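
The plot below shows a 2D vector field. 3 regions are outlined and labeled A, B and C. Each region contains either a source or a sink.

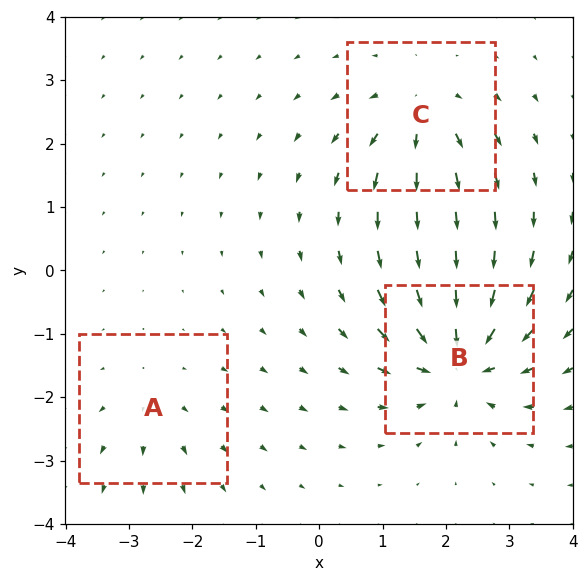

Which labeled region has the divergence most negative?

Divergence at each region's feature centre — A: about +2, B: about -6, C: about +4. Region B is most negative.

B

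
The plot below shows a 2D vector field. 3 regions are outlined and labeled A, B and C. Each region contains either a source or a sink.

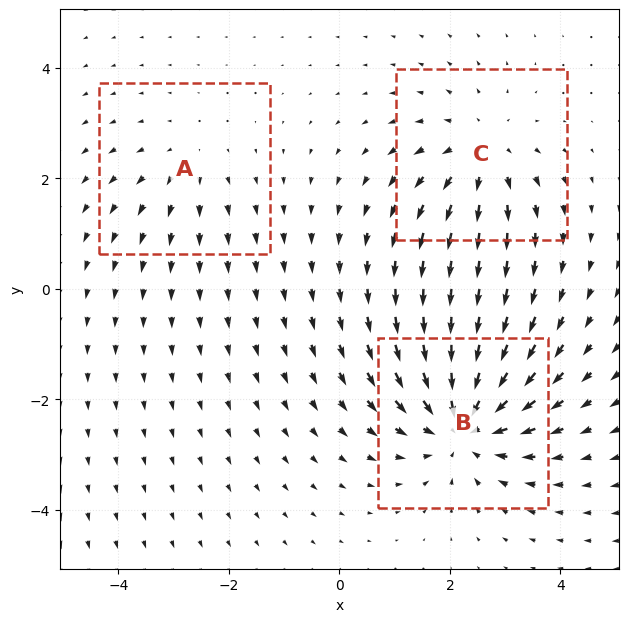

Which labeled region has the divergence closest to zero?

Divergence at each region's feature centre — A: about +2, B: about -5, C: about +3. Region A is closest to zero.

A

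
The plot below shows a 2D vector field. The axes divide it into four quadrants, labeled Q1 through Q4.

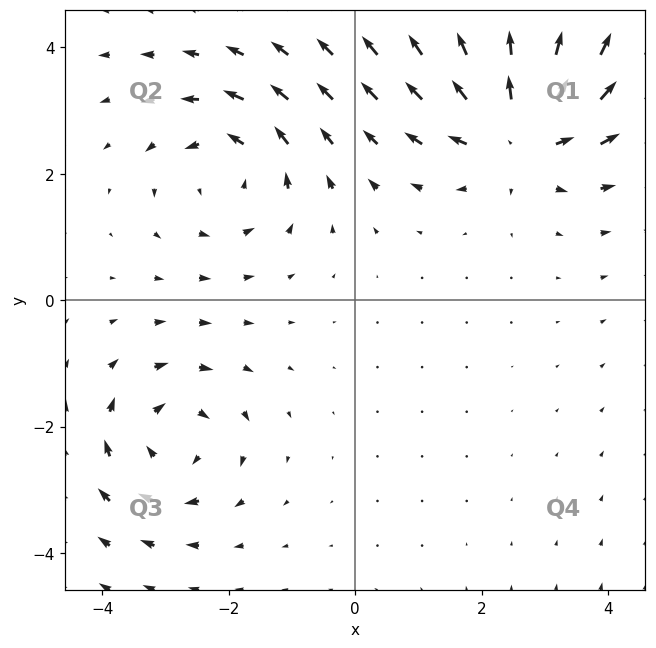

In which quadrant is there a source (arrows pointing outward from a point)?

The source sits at approximately (2.6, 2.7), which lies in quadrant Q1. The divergence there is about +4, positive as expected for a source.

Q1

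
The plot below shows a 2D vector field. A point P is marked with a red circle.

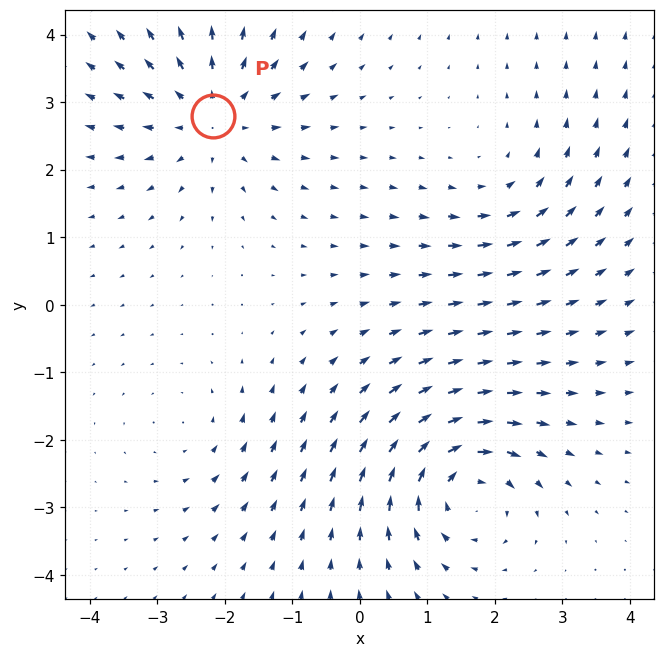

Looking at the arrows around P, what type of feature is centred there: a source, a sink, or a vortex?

At P (-2.2, 2.8) the arrows spread outward. Divergence about +4, curl ≈0 — positive divergence with near-zero curl is a source.

source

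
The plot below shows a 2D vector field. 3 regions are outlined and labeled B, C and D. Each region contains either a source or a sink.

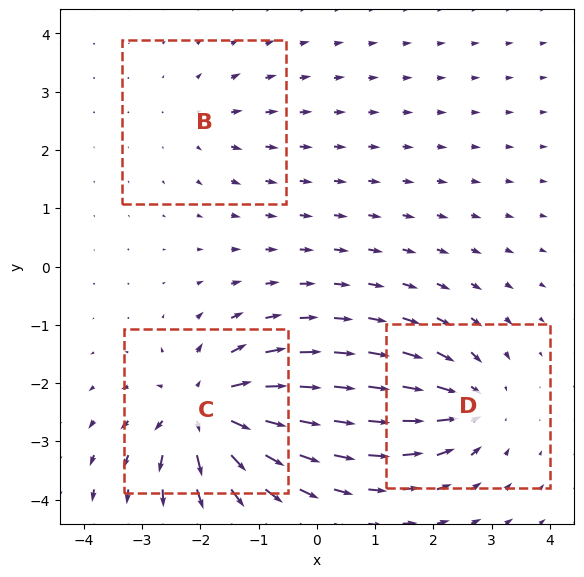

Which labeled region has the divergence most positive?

C

Divergence at each region's feature centre — B: about +2, C: about +6, D: about -4. Region C is most positive.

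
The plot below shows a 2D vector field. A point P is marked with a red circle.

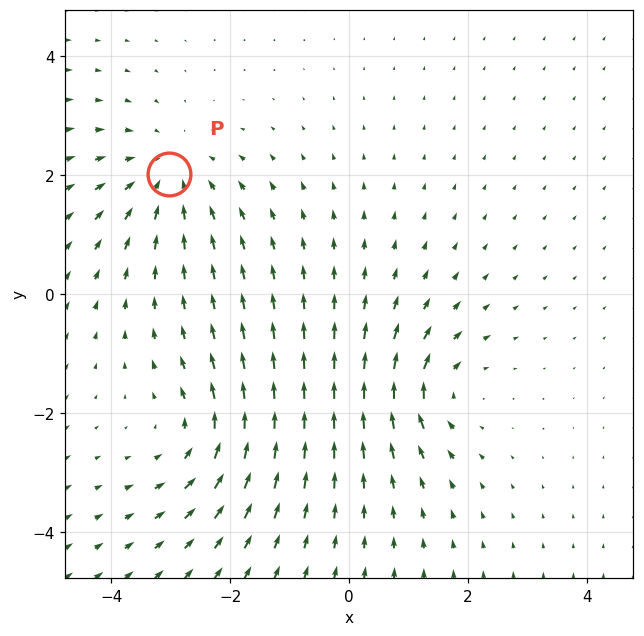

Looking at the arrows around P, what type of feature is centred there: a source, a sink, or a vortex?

sink

At P (-3.0, 2.0) the arrows converge inward. Divergence about -3, curl ≈0 — negative divergence with near-zero curl is a sink.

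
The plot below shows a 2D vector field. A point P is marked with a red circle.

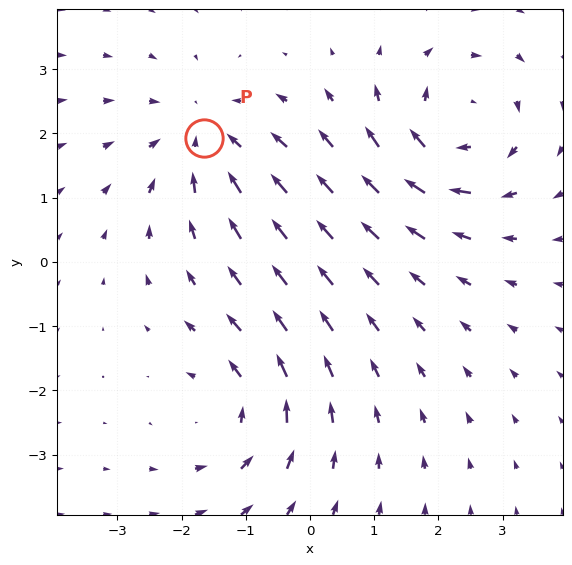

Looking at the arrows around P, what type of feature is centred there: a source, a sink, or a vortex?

sink

At P (-1.6, 1.9) the arrows converge inward. Divergence about -3, curl ≈0 — negative divergence with near-zero curl is a sink.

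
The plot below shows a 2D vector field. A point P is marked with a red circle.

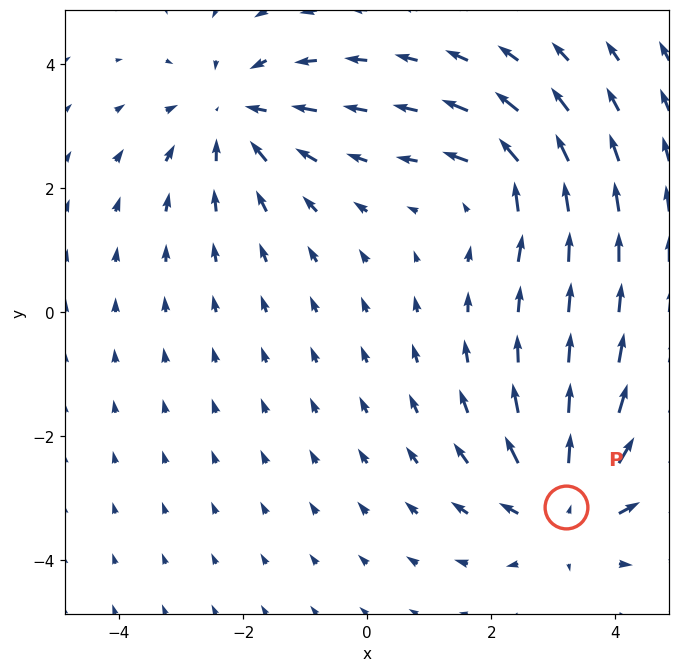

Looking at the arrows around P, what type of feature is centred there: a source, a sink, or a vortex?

At P (3.2, -3.1) the arrows spread outward. Divergence about +5, curl ≈0 — positive divergence with near-zero curl is a source.

source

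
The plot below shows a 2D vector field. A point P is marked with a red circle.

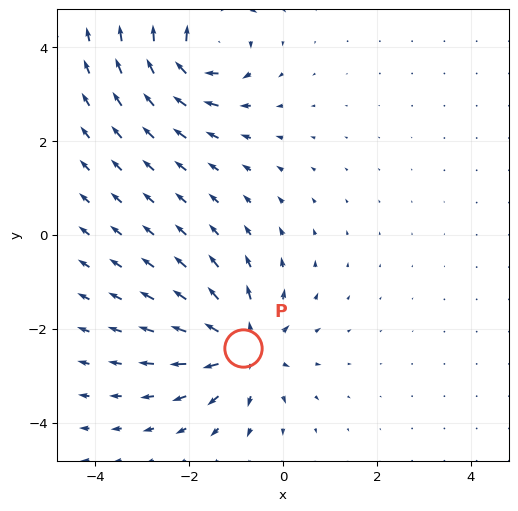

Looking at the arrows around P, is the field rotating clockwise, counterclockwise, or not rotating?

not rotating

Near P at (-0.9, -2.4) the arrows show no circulation. The curl there is ≈0.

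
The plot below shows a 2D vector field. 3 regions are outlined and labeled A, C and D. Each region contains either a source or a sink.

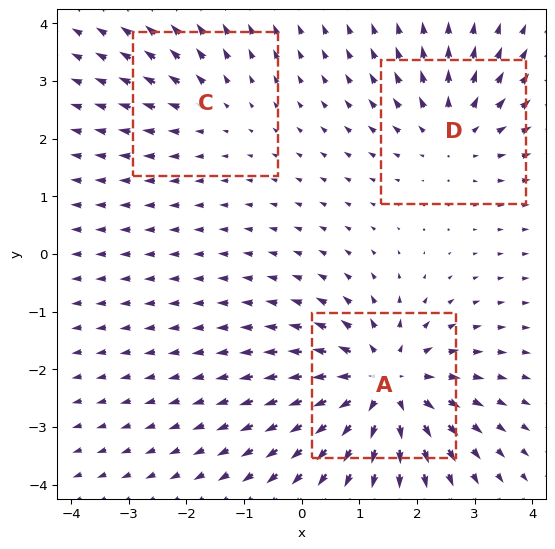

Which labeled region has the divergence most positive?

A

Divergence at each region's feature centre — A: about +5, C: about +2, D: about +3. Region A is most positive.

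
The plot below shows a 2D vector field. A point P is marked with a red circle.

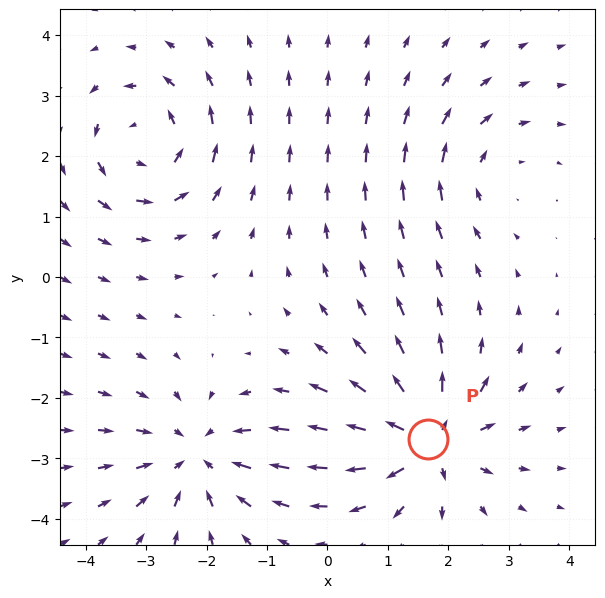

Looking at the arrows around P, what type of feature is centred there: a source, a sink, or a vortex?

source

At P (1.7, -2.7) the arrows spread outward. Divergence about +7, curl ≈0 — positive divergence with near-zero curl is a source.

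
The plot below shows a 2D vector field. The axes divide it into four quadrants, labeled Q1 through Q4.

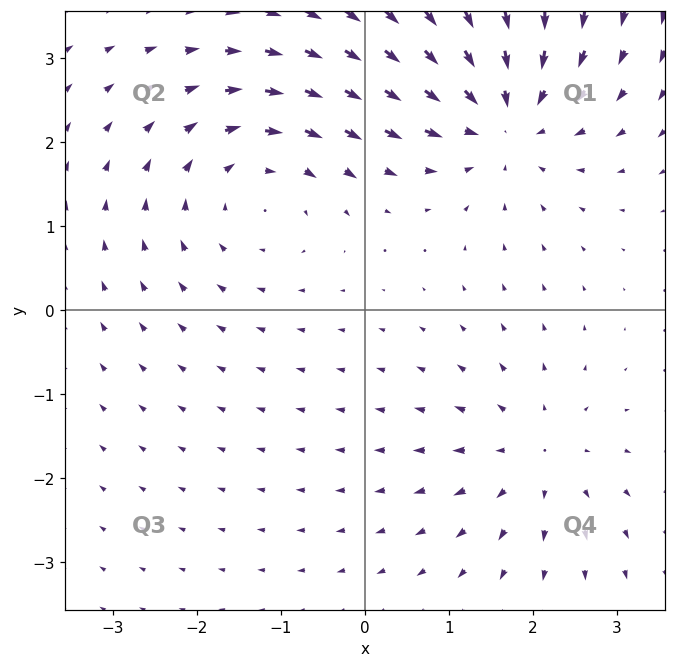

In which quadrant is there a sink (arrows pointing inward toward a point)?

Q1

The sink sits at approximately (1.6, 2.3), which lies in quadrant Q1. The divergence there is about -5, negative as expected for a sink.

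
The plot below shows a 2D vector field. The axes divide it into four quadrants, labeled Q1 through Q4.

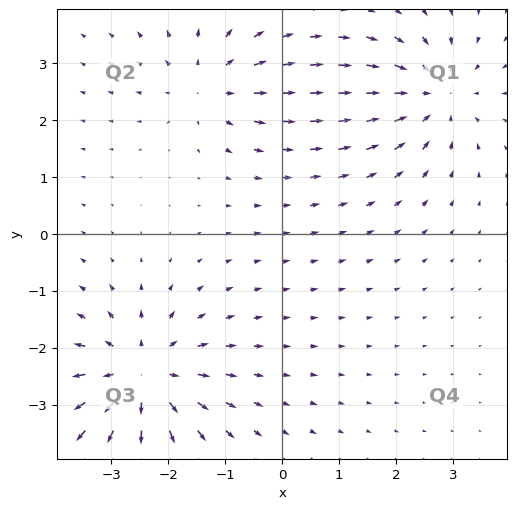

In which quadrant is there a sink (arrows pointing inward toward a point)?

Q1

The sink sits at approximately (2.7, 2.4), which lies in quadrant Q1. The divergence there is about -4, negative as expected for a sink.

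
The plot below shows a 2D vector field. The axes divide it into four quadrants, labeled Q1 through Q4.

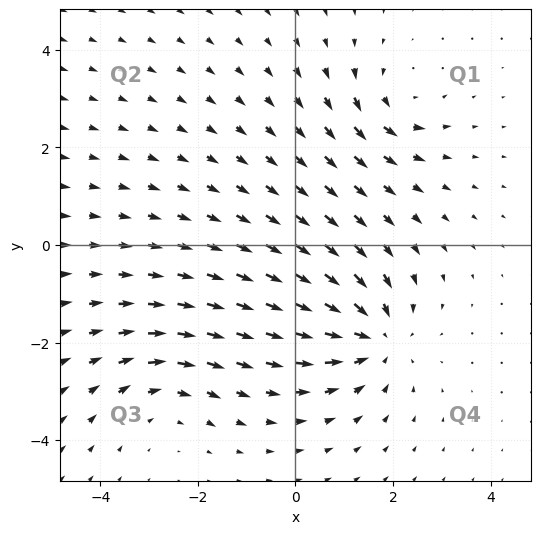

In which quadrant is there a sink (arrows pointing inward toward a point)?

The sink sits at approximately (1.6, -1.9), which lies in quadrant Q4. The divergence there is about -5, negative as expected for a sink.

Q4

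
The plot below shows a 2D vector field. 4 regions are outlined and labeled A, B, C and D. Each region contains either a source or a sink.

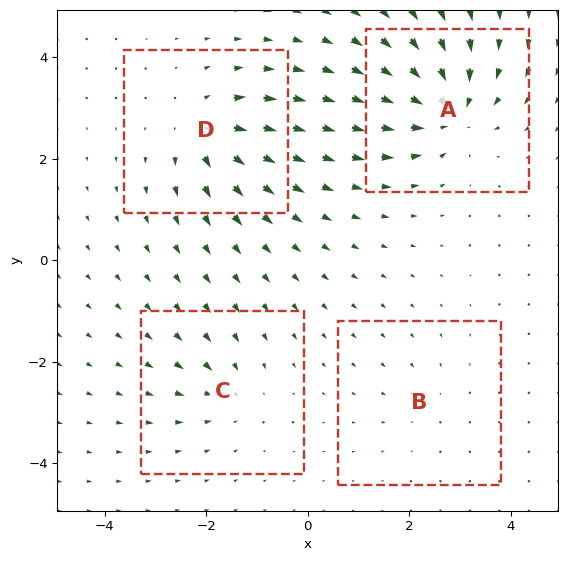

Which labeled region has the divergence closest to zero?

Divergence at each region's feature centre — A: about -8, B: about -2, C: about -4, D: about +6. Region B is closest to zero.

B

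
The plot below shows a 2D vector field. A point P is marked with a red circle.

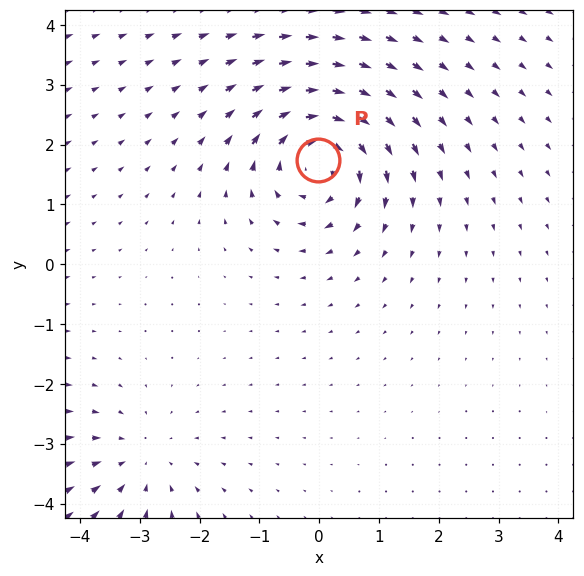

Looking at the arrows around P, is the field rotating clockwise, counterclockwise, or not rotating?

clockwise

Near P at (-0.0, 1.7) the arrows circulate clockwise. The curl (z-component) there is about -5; negative curl means clockwise rotation.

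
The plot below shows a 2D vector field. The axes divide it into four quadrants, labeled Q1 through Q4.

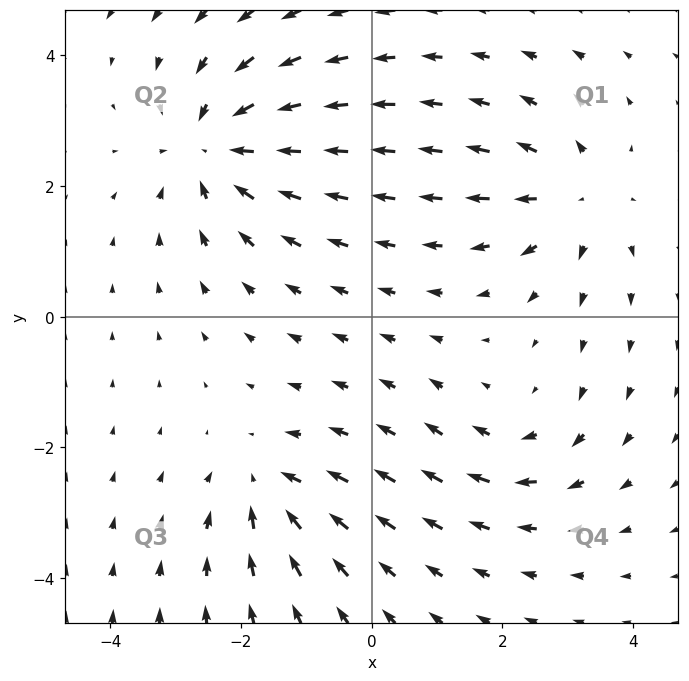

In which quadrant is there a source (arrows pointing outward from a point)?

Q1

The source sits at approximately (3.1, 1.8), which lies in quadrant Q1. The divergence there is about +3, positive as expected for a source.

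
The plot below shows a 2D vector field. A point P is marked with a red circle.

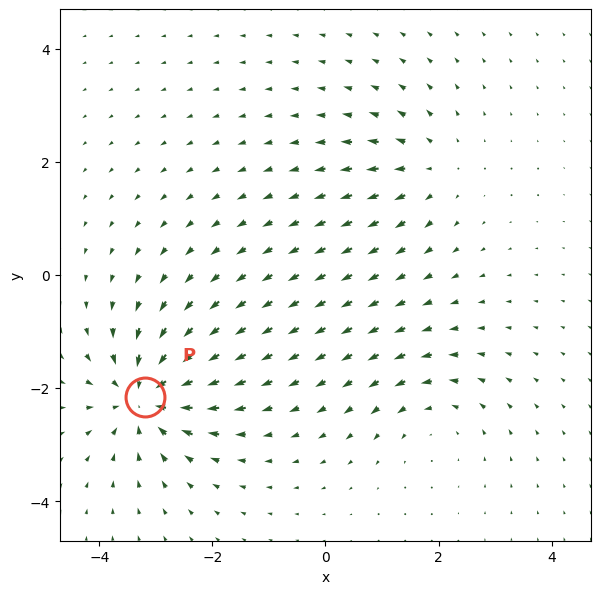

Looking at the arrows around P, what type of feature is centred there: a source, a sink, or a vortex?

sink

At P (-3.2, -2.2) the arrows converge inward. Divergence about -6, curl ≈0 — negative divergence with near-zero curl is a sink.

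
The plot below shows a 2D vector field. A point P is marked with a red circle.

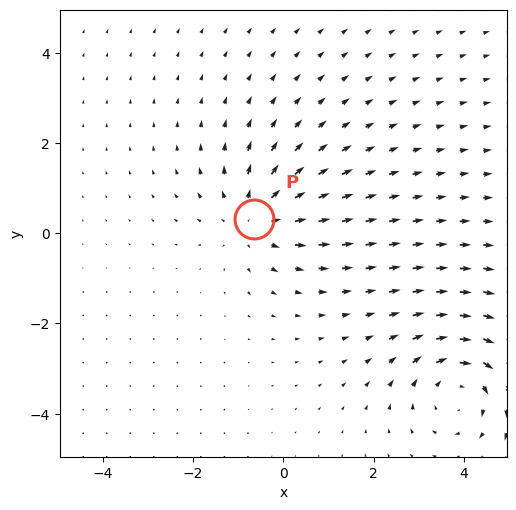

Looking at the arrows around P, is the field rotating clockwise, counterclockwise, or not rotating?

not rotating

Near P at (-0.6, 0.3) the arrows show no circulation. The curl there is ≈0.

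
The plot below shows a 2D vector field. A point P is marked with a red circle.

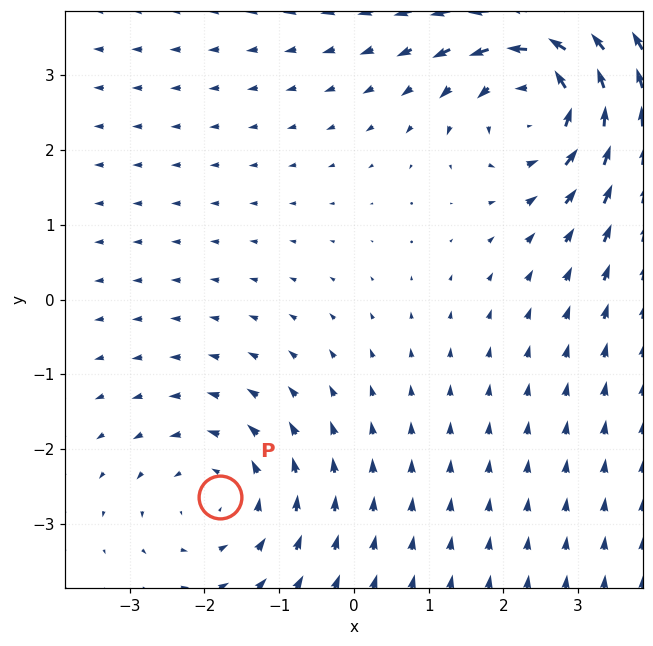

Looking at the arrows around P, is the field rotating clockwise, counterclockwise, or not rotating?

counterclockwise

Near P at (-1.8, -2.6) the arrows circulate counterclockwise. The curl (z-component) there is about +2; positive curl means counterclockwise rotation.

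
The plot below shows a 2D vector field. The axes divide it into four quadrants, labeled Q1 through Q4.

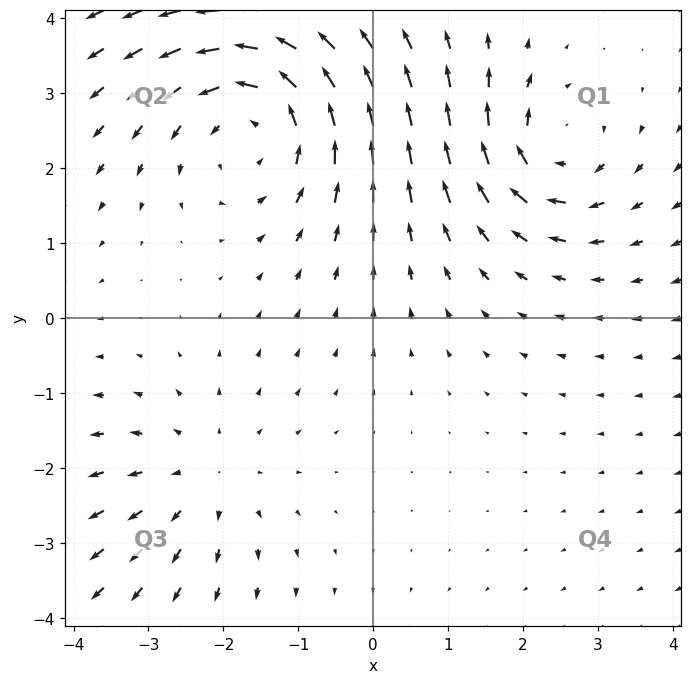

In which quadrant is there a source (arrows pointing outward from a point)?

Q3

The source sits at approximately (-2.3, -2.1), which lies in quadrant Q3. The divergence there is about +2, positive as expected for a source.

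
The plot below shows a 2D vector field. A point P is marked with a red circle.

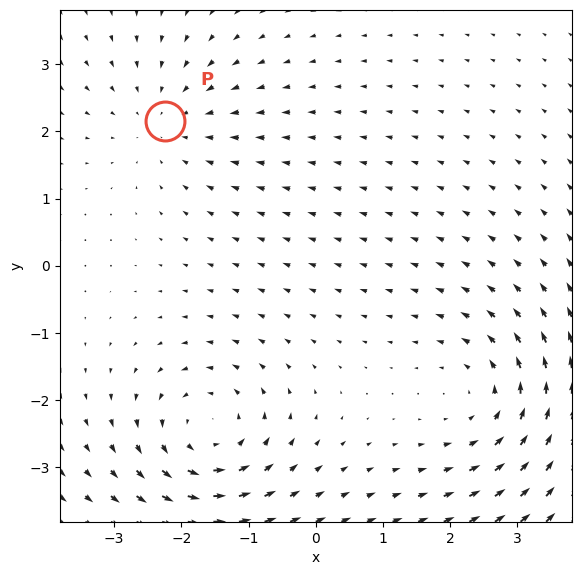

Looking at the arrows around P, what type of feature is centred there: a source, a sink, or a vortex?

At P (-2.2, 2.2) the arrows converge inward. Divergence about -3, curl ≈0 — negative divergence with near-zero curl is a sink.

sink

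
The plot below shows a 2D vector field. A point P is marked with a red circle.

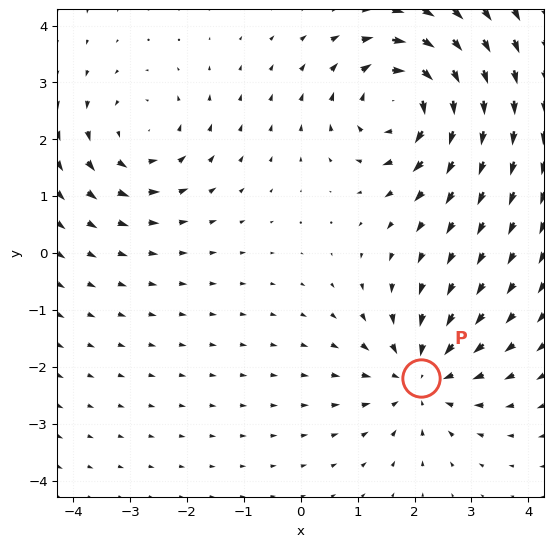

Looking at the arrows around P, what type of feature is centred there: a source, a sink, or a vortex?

sink

At P (2.1, -2.2) the arrows converge inward. Divergence about -4, curl ≈0 — negative divergence with near-zero curl is a sink.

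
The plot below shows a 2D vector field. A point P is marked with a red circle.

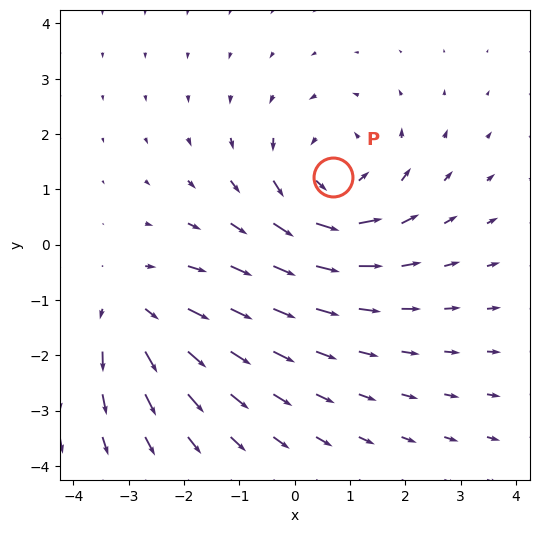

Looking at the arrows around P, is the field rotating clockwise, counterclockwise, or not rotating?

Near P at (0.7, 1.2) the arrows circulate counterclockwise. The curl (z-component) there is about +3; positive curl means counterclockwise rotation.

counterclockwise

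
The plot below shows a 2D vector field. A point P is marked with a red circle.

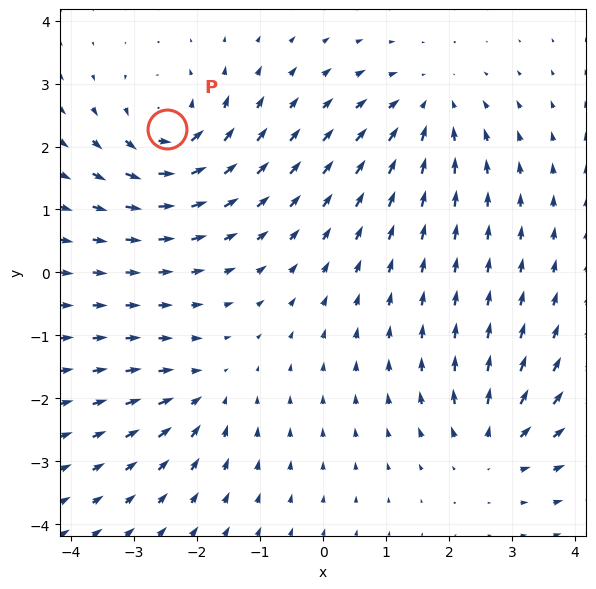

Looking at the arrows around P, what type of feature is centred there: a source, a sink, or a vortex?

vortex

At P (-2.5, 2.3) the arrows circulate counterclockwise. Divergence ≈0, curl about +6 — near-zero divergence with nonzero curl is a vortex.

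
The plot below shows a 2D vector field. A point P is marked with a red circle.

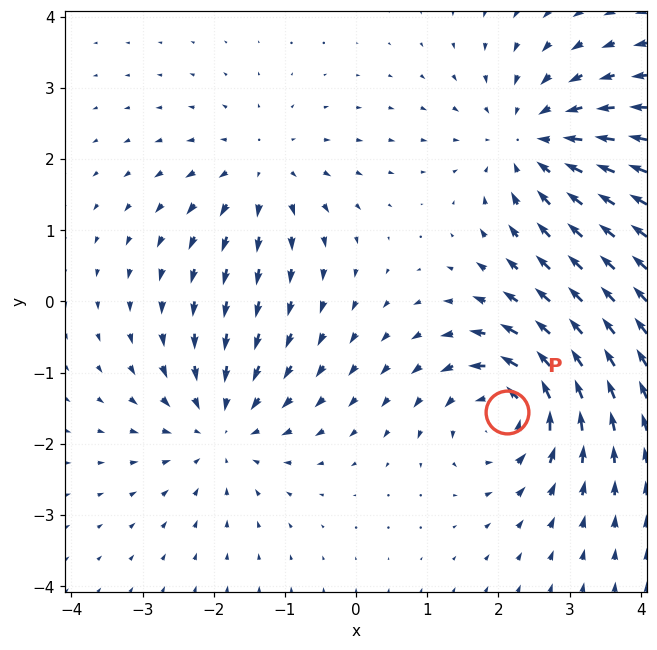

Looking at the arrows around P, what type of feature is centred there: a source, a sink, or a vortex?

At P (2.1, -1.6) the arrows circulate counterclockwise. Divergence ≈0, curl about +6 — near-zero divergence with nonzero curl is a vortex.

vortex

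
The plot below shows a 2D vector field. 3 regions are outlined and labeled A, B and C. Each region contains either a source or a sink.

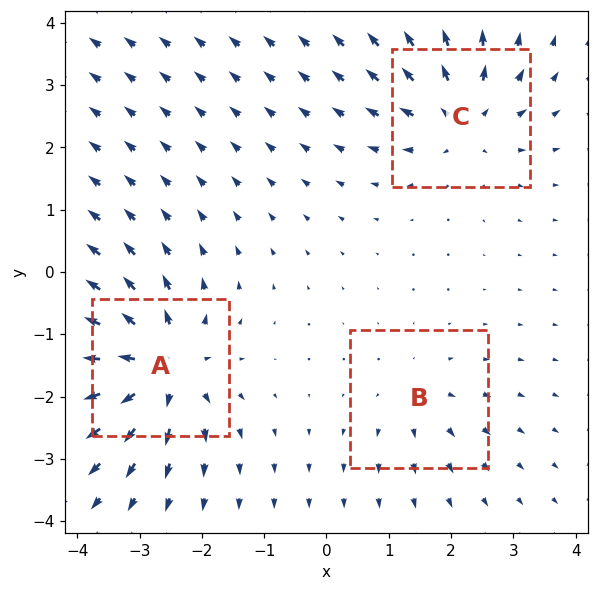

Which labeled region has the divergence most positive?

Divergence at each region's feature centre — A: about +6, B: about +2, C: about +4. Region A is most positive.

A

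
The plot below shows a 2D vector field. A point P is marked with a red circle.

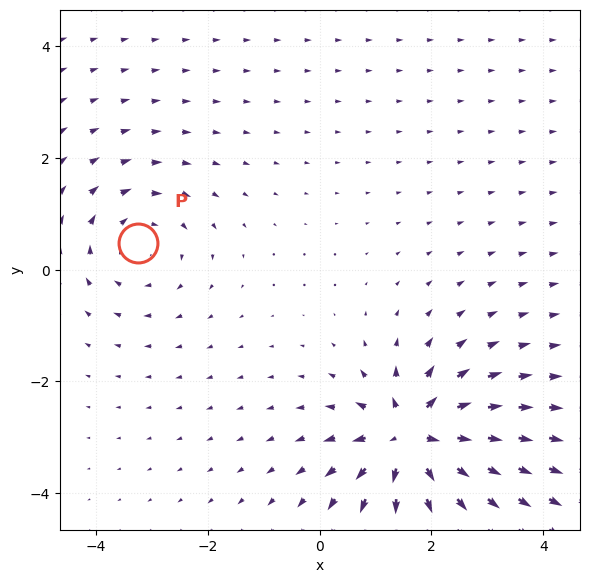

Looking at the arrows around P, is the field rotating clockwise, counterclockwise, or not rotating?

Near P at (-3.2, 0.5) the arrows circulate clockwise. The curl (z-component) there is about -3; negative curl means clockwise rotation.

clockwise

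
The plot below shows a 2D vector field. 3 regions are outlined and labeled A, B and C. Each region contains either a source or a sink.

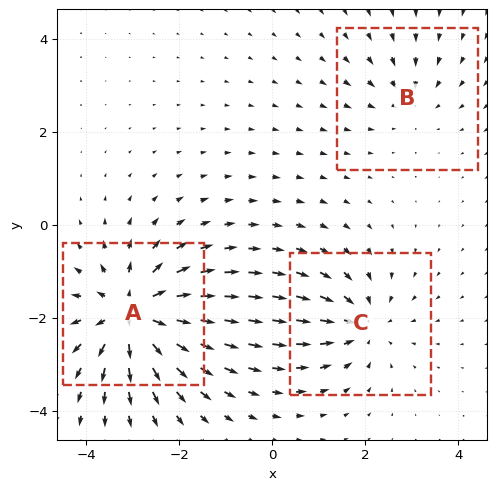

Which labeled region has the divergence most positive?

Divergence at each region's feature centre — A: about +5, B: about -2, C: about -3. Region A is most positive.

A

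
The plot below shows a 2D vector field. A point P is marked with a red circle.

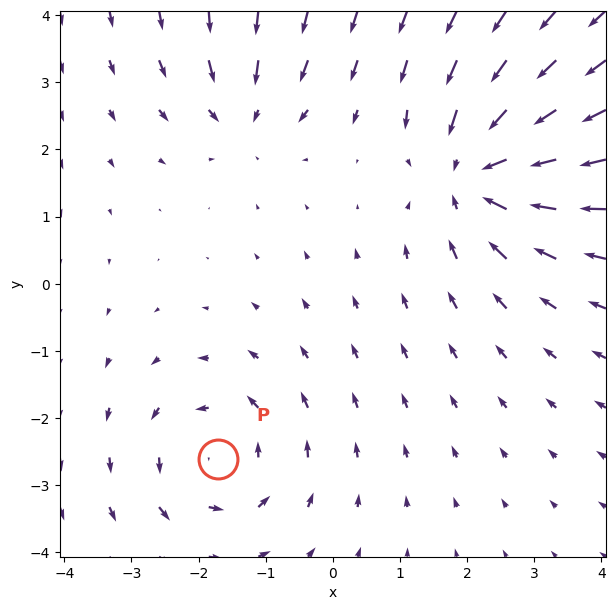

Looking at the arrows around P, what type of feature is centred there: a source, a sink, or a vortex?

At P (-1.7, -2.6) the arrows circulate counterclockwise. Divergence ≈0, curl about +4 — near-zero divergence with nonzero curl is a vortex.

vortex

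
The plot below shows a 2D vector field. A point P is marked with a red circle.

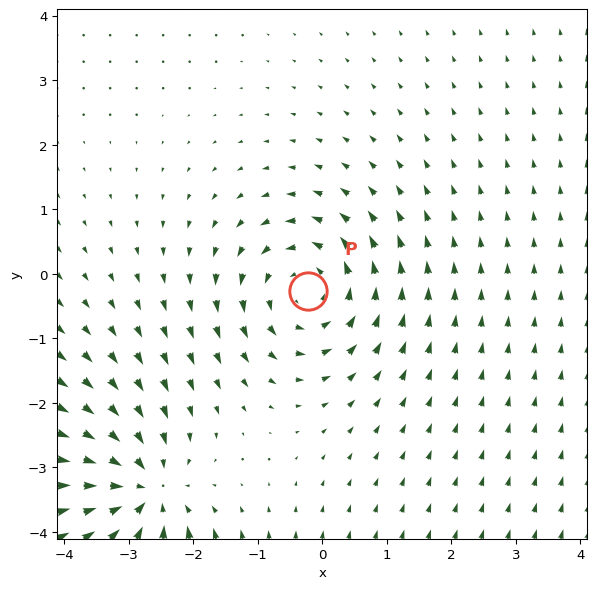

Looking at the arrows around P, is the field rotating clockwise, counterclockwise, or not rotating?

Near P at (-0.2, -0.3) the arrows circulate counterclockwise. The curl (z-component) there is about +3; positive curl means counterclockwise rotation.

counterclockwise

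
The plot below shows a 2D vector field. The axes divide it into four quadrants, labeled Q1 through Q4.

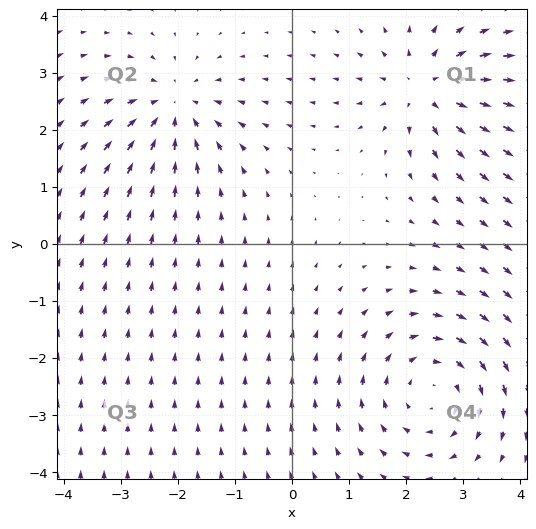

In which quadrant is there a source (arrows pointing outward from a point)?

The source sits at approximately (2.4, 2.7), which lies in quadrant Q1. The divergence there is about +5, positive as expected for a source.

Q1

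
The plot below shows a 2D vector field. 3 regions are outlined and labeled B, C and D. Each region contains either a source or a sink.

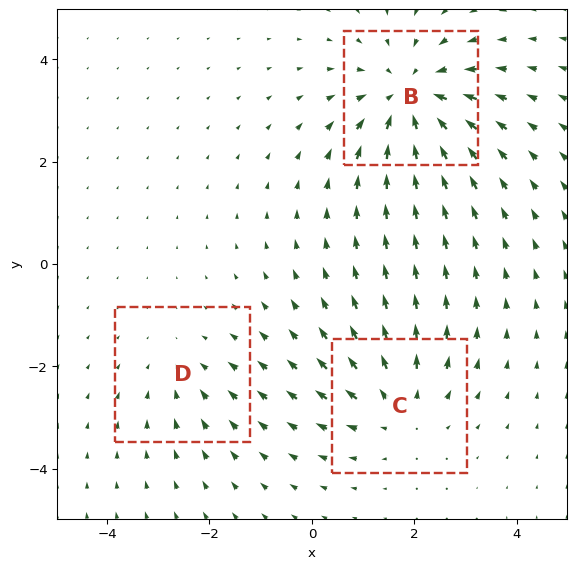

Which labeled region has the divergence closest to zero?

Divergence at each region's feature centre — B: about -4, C: about +3, D: about -2. Region D is closest to zero.

D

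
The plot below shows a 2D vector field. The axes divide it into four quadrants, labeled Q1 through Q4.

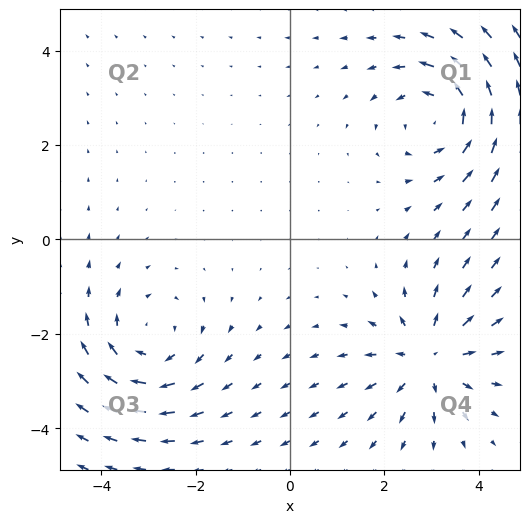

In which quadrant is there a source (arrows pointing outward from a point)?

Q4

The source sits at approximately (2.9, -2.5), which lies in quadrant Q4. The divergence there is about +4, positive as expected for a source.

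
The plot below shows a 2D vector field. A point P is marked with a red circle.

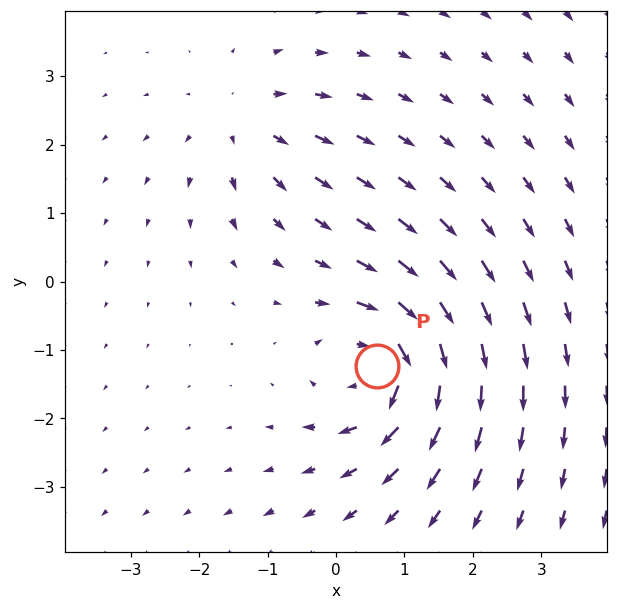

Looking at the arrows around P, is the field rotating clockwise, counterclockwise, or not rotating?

Near P at (0.6, -1.2) the arrows circulate clockwise. The curl (z-component) there is about -6; negative curl means clockwise rotation.

clockwise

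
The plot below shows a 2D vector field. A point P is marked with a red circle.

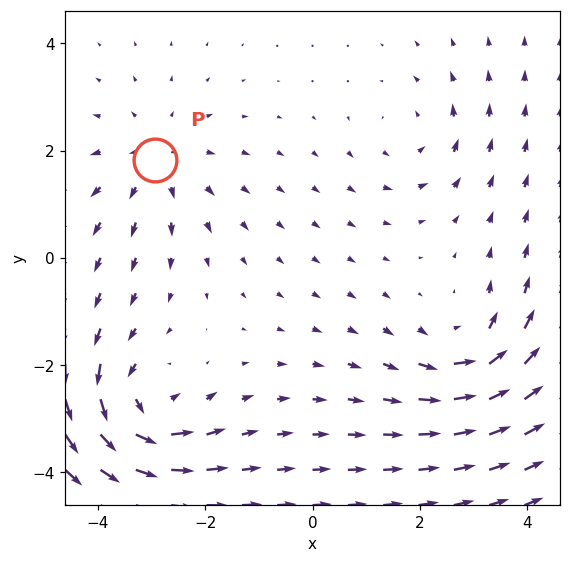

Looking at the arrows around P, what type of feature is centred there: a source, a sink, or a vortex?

source

At P (-2.9, 1.8) the arrows spread outward. Divergence about +3, curl ≈0 — positive divergence with near-zero curl is a source.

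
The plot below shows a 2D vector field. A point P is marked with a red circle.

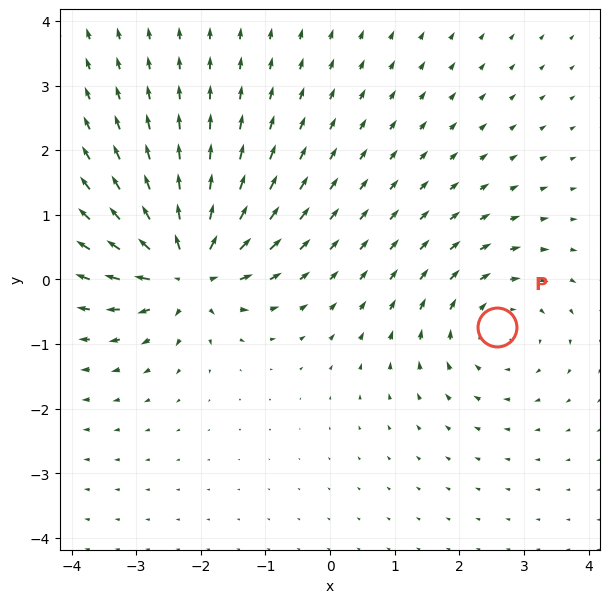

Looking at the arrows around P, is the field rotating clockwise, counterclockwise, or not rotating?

Near P at (2.6, -0.7) the arrows circulate clockwise. The curl (z-component) there is about -3; negative curl means clockwise rotation.

clockwise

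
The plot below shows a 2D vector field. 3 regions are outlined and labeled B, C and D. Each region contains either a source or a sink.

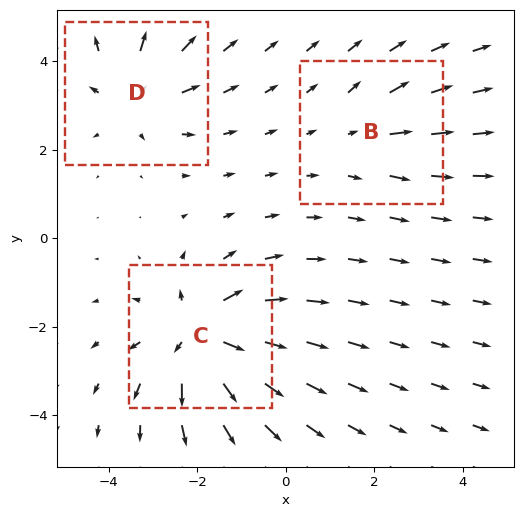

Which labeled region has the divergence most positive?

Divergence at each region's feature centre — B: about +2, C: about +5, D: about +3. Region C is most positive.

C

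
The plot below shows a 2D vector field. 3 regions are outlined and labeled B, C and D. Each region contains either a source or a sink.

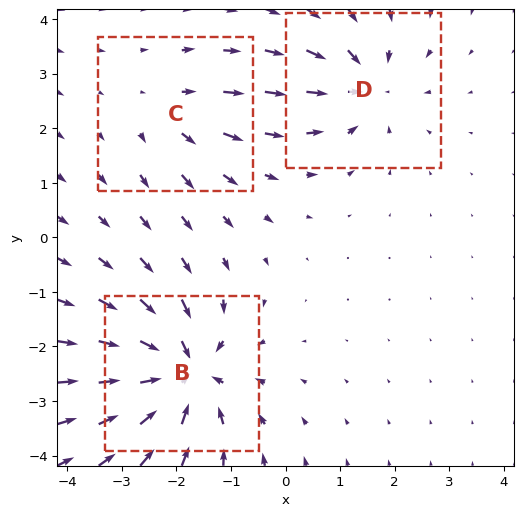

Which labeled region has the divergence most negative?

Divergence at each region's feature centre — B: about -6, C: about +2, D: about -4. Region B is most negative.

B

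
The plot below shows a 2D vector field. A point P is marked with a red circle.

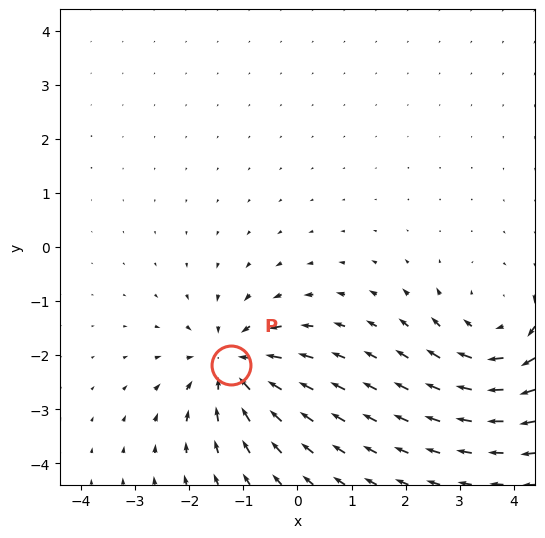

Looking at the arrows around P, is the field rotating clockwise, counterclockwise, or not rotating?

Near P at (-1.2, -2.2) the arrows show no circulation. The curl there is ≈0.

not rotating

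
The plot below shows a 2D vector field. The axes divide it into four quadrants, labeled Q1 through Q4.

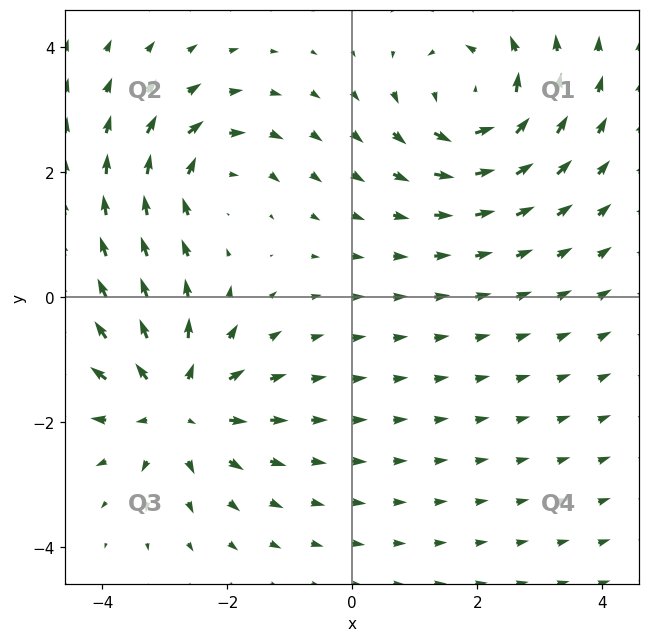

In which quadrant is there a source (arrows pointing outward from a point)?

The source sits at approximately (-2.8, -1.7), which lies in quadrant Q3. The divergence there is about +4, positive as expected for a source.

Q3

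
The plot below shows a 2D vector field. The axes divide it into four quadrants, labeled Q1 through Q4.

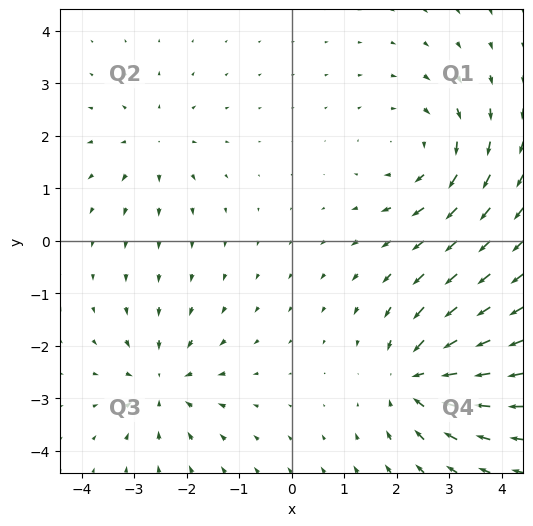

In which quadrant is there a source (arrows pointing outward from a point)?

The source sits at approximately (-2.6, 1.9), which lies in quadrant Q2. The divergence there is about +3, positive as expected for a source.

Q2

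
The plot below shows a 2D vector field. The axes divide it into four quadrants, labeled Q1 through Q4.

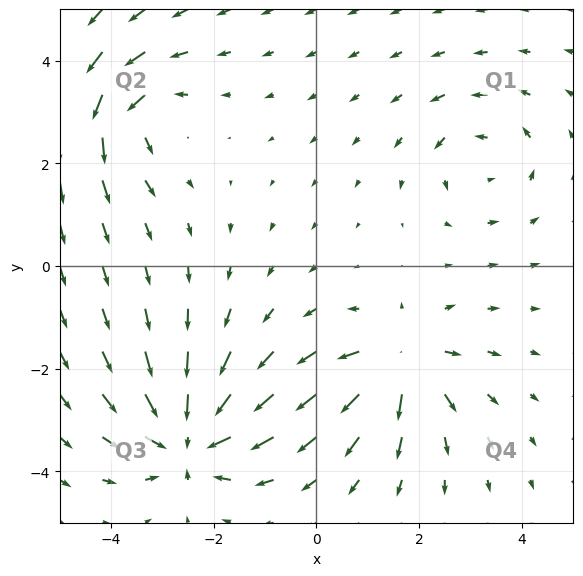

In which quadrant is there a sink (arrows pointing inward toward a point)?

Q3

The sink sits at approximately (-2.5, -3.3), which lies in quadrant Q3. The divergence there is about -5, negative as expected for a sink.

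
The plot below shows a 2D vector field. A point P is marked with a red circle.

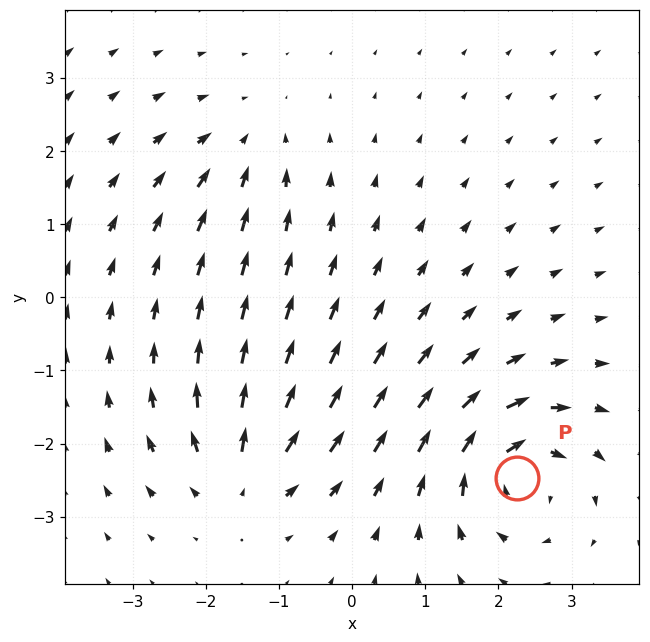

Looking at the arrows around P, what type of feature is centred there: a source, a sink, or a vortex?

At P (2.3, -2.5) the arrows circulate clockwise. Divergence ≈0, curl about -7 — near-zero divergence with nonzero curl is a vortex.

vortex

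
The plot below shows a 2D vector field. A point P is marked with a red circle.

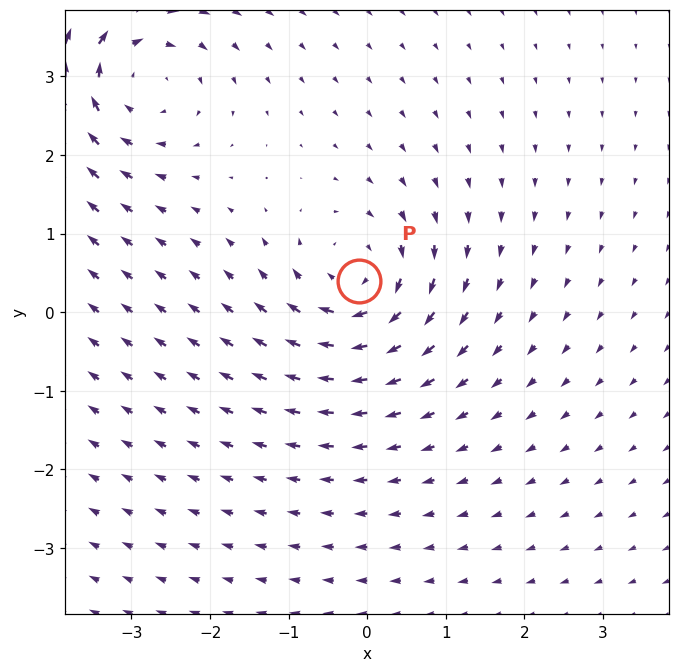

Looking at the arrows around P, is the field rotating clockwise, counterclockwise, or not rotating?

Near P at (-0.1, 0.4) the arrows circulate clockwise. The curl (z-component) there is about -5; negative curl means clockwise rotation.

clockwise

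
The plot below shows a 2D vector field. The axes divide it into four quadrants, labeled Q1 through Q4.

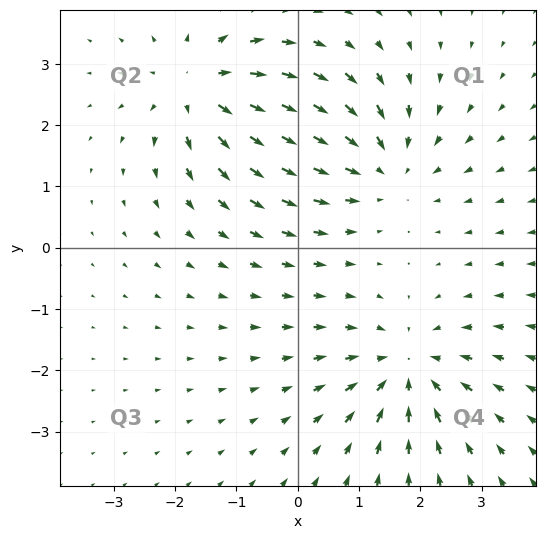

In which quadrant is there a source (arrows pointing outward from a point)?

Q2

The source sits at approximately (-1.6, 2.6), which lies in quadrant Q2. The divergence there is about +5, positive as expected for a source.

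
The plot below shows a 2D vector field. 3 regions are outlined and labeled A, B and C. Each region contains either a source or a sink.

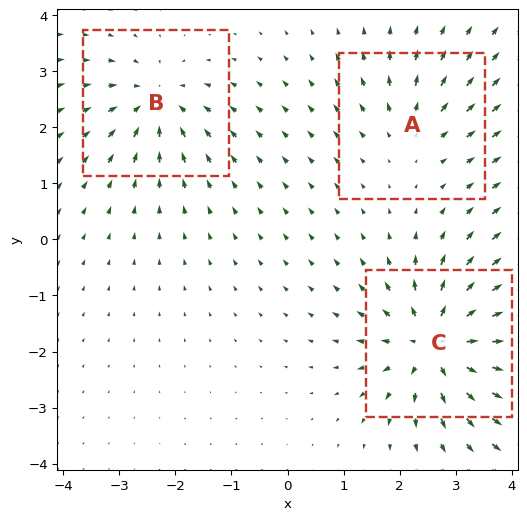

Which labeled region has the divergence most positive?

C

Divergence at each region's feature centre — A: about +3, B: about -4, C: about +6. Region C is most positive.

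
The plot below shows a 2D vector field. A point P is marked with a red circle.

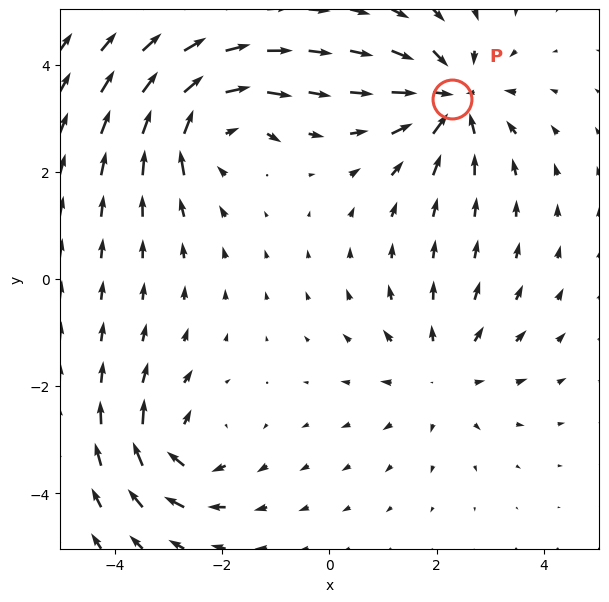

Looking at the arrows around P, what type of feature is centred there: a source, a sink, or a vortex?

At P (2.3, 3.4) the arrows converge inward. Divergence about -5, curl ≈0 — negative divergence with near-zero curl is a sink.

sink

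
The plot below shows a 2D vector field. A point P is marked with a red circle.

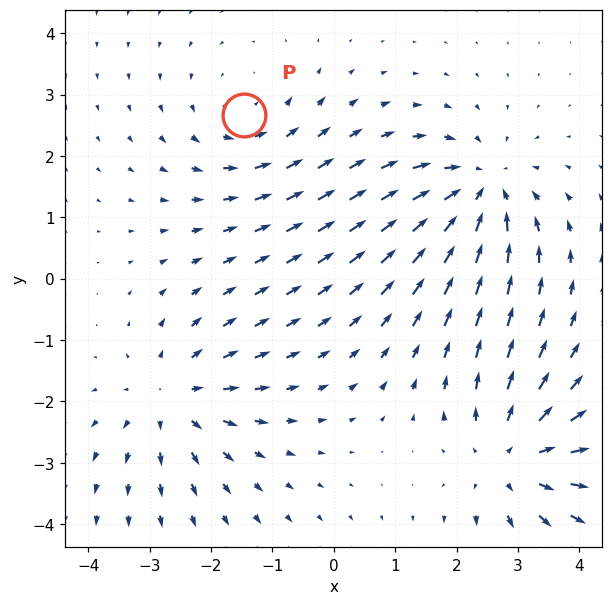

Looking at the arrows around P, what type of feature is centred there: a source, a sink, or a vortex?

vortex

At P (-1.5, 2.7) the arrows circulate counterclockwise. Divergence ≈0, curl about +3 — near-zero divergence with nonzero curl is a vortex.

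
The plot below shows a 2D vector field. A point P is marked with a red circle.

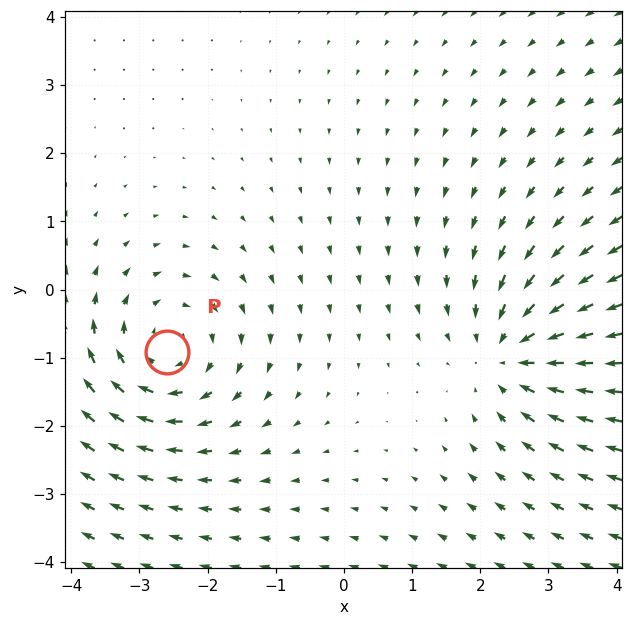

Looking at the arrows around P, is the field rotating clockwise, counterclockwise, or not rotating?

clockwise

Near P at (-2.6, -0.9) the arrows circulate clockwise. The curl (z-component) there is about -4; negative curl means clockwise rotation.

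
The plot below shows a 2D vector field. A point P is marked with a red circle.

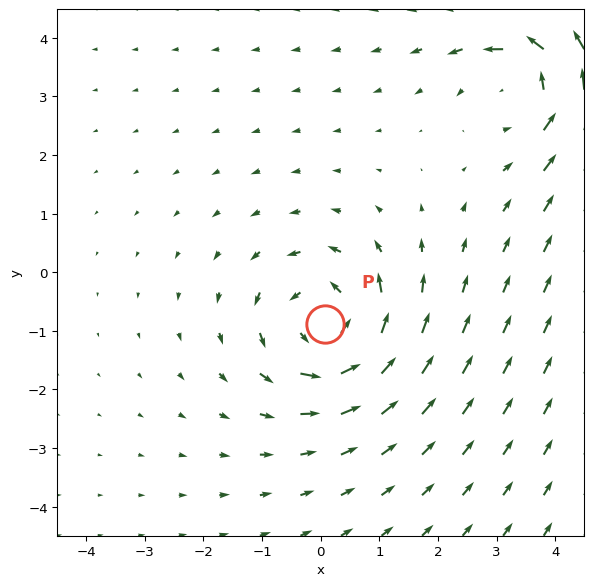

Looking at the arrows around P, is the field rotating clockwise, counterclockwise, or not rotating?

Near P at (0.1, -0.9) the arrows circulate counterclockwise. The curl (z-component) there is about +4; positive curl means counterclockwise rotation.

counterclockwise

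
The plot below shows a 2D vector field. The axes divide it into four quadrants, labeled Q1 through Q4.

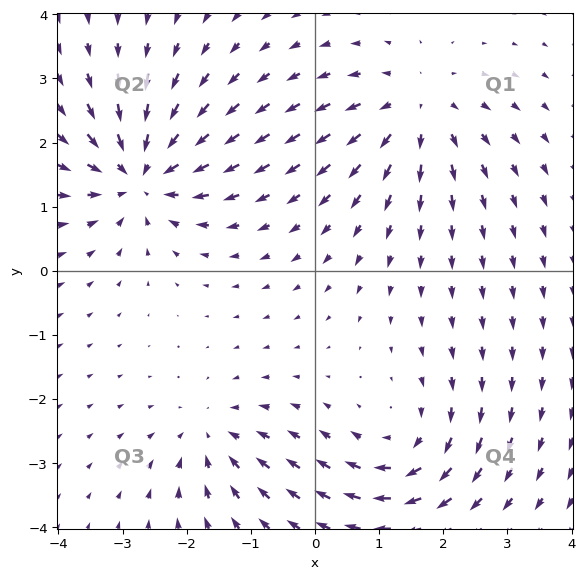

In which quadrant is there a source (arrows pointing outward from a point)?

Q1

The source sits at approximately (1.6, 2.5), which lies in quadrant Q1. The divergence there is about +4, positive as expected for a source.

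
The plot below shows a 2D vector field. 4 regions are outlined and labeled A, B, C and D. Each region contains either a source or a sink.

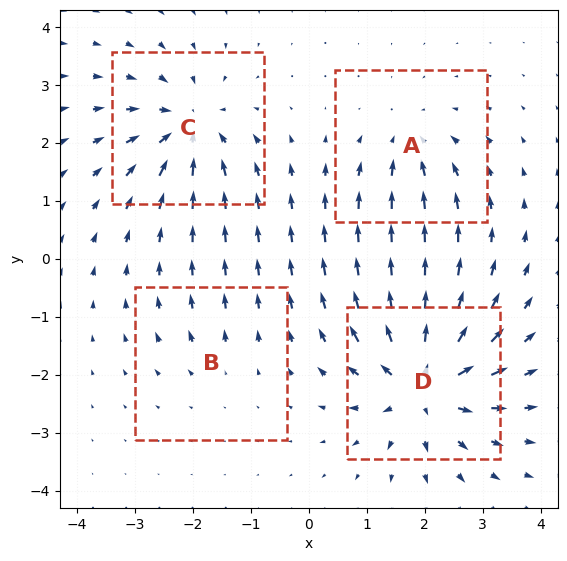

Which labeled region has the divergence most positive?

D

Divergence at each region's feature centre — A: about -4, B: about +2, C: about -6, D: about +8. Region D is most positive.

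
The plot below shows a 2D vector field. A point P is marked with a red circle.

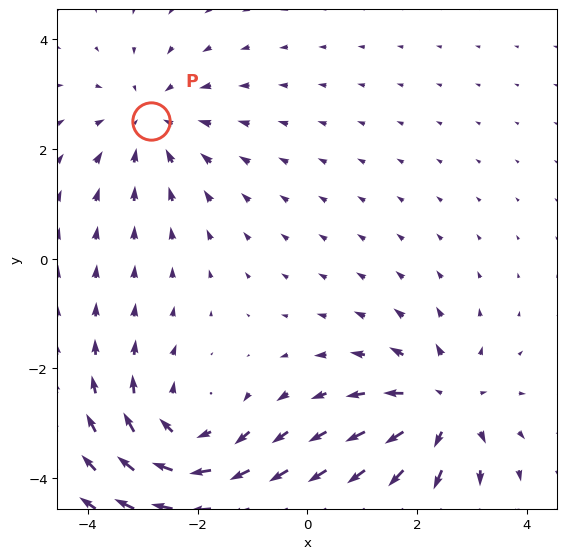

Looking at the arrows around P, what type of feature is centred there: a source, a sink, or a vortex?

sink

At P (-2.9, 2.5) the arrows converge inward. Divergence about -3, curl ≈0 — negative divergence with near-zero curl is a sink.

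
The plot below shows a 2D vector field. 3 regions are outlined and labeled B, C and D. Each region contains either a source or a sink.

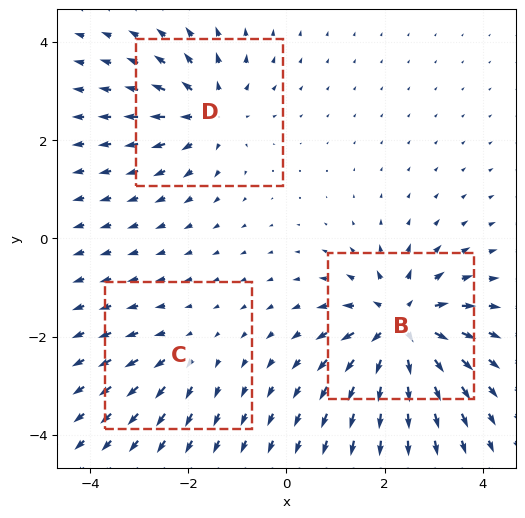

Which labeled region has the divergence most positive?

Divergence at each region's feature centre — B: about +6, C: about +2, D: about +4. Region B is most positive.

B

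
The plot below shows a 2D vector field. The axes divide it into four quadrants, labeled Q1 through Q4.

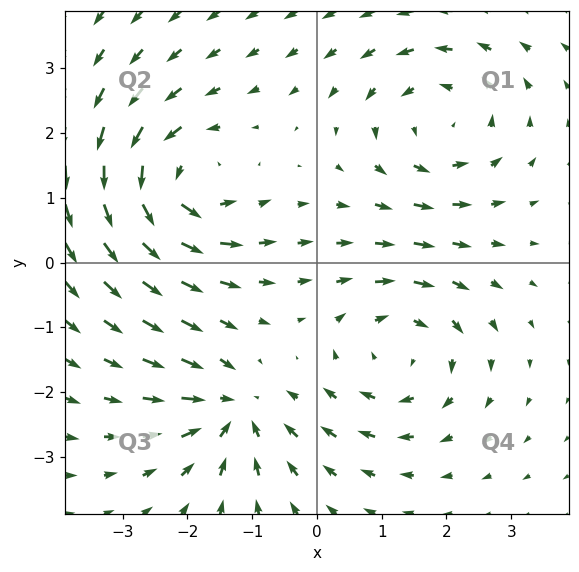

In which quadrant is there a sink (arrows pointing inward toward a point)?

The sink sits at approximately (-1.3, -2.3), which lies in quadrant Q3. The divergence there is about -4, negative as expected for a sink.

Q3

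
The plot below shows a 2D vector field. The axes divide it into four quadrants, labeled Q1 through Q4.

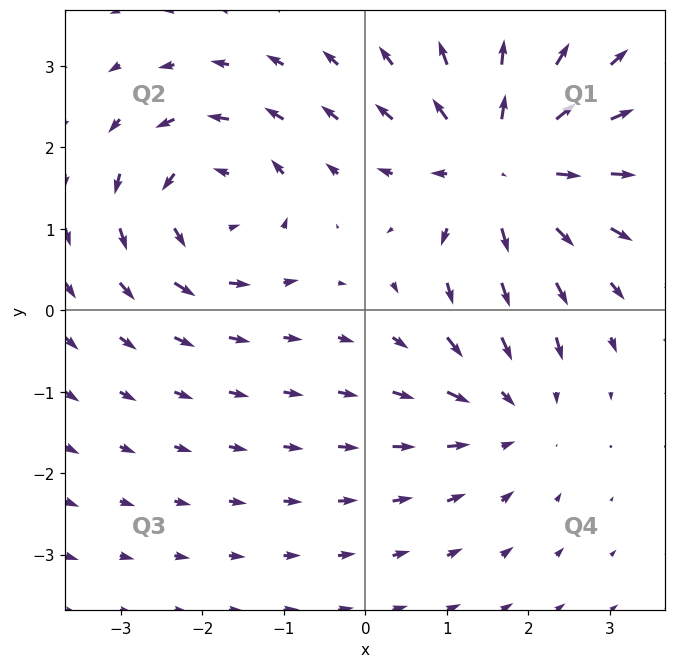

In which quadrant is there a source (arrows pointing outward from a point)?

The source sits at approximately (1.7, 1.7), which lies in quadrant Q1. The divergence there is about +4, positive as expected for a source.

Q1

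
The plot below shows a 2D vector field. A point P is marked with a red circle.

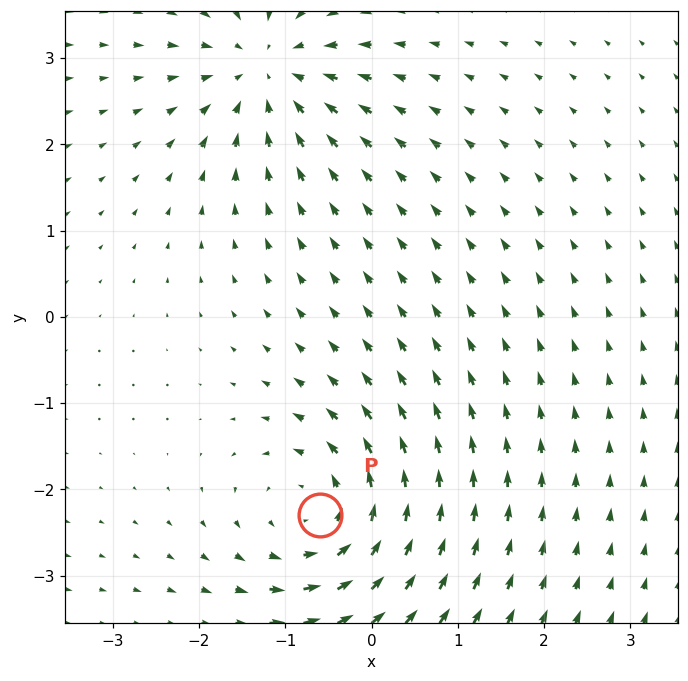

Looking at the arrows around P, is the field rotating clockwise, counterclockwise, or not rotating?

Near P at (-0.6, -2.3) the arrows circulate counterclockwise. The curl (z-component) there is about +3; positive curl means counterclockwise rotation.

counterclockwise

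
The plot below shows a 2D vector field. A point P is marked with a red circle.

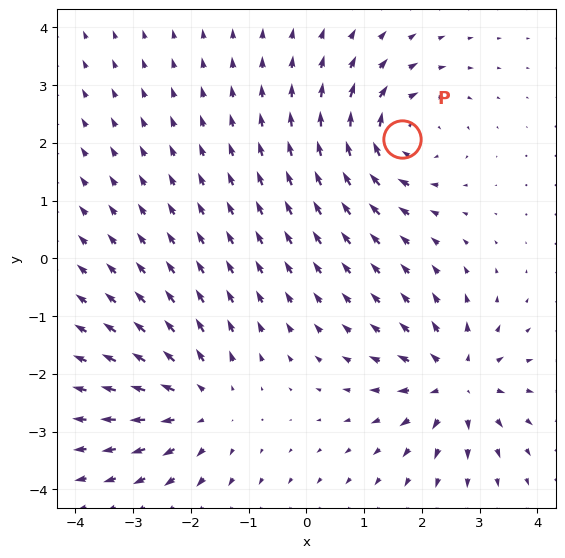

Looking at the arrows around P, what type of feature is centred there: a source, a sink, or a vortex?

vortex

At P (1.7, 2.1) the arrows circulate clockwise. Divergence ≈0, curl about -5 — near-zero divergence with nonzero curl is a vortex.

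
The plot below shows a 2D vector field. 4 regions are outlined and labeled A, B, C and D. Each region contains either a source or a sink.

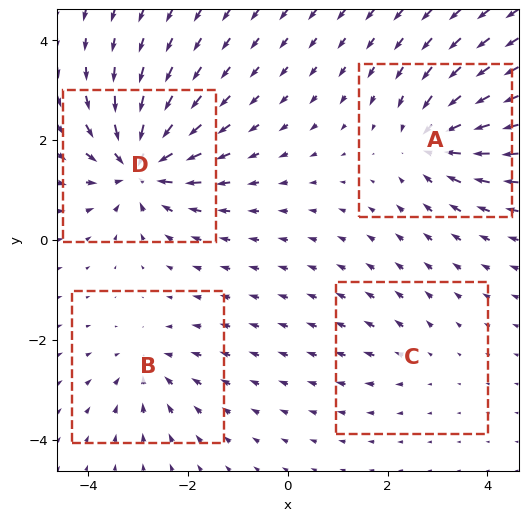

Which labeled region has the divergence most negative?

D

Divergence at each region's feature centre — A: about -6, B: about -4, C: about +2, D: about -9. Region D is most negative.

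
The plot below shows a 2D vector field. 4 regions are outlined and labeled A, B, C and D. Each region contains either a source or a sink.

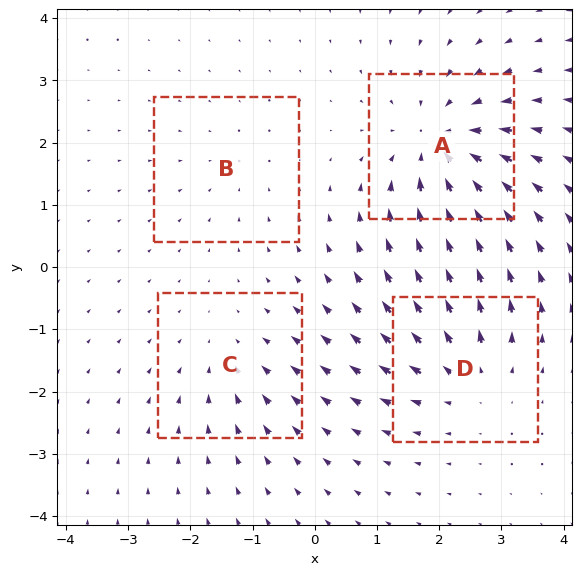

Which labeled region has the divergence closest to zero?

B

Divergence at each region's feature centre — A: about -7, B: about -2, C: about -3, D: about +5. Region B is closest to zero.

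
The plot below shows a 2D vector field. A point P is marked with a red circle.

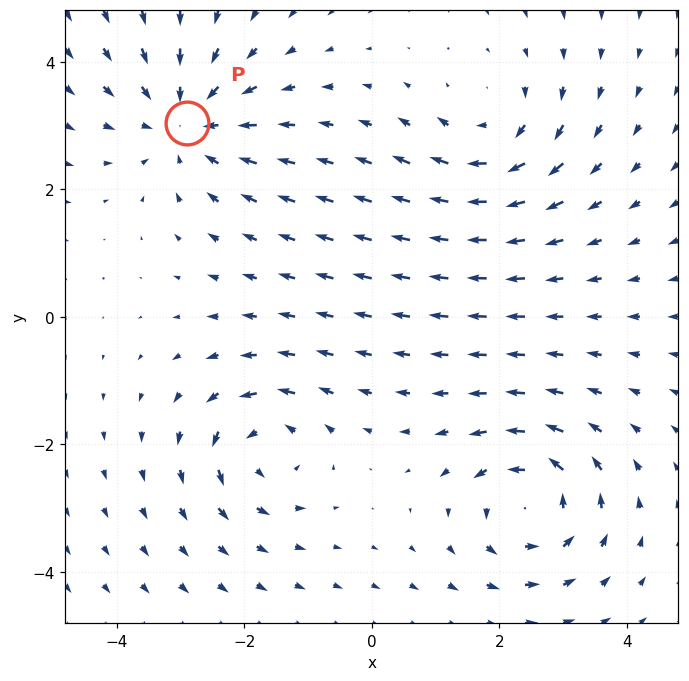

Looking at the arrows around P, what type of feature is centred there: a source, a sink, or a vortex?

At P (-2.9, 3.0) the arrows converge inward. Divergence about -4, curl ≈0 — negative divergence with near-zero curl is a sink.

sink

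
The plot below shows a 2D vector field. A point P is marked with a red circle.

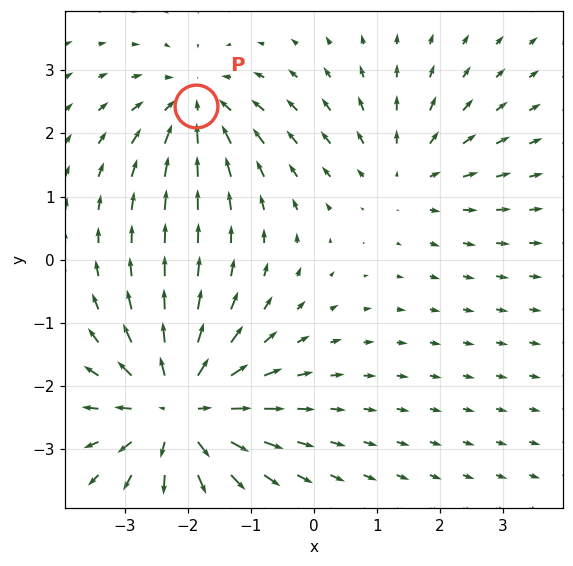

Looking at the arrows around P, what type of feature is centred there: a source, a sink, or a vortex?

sink

At P (-1.9, 2.4) the arrows converge inward. Divergence about -4, curl ≈0 — negative divergence with near-zero curl is a sink.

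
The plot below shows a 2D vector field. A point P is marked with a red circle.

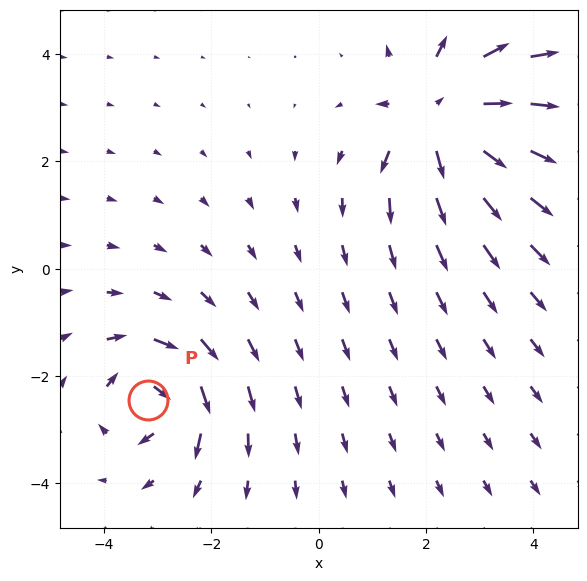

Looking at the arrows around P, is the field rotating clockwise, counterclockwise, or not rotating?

clockwise

Near P at (-3.2, -2.4) the arrows circulate clockwise. The curl (z-component) there is about -6; negative curl means clockwise rotation.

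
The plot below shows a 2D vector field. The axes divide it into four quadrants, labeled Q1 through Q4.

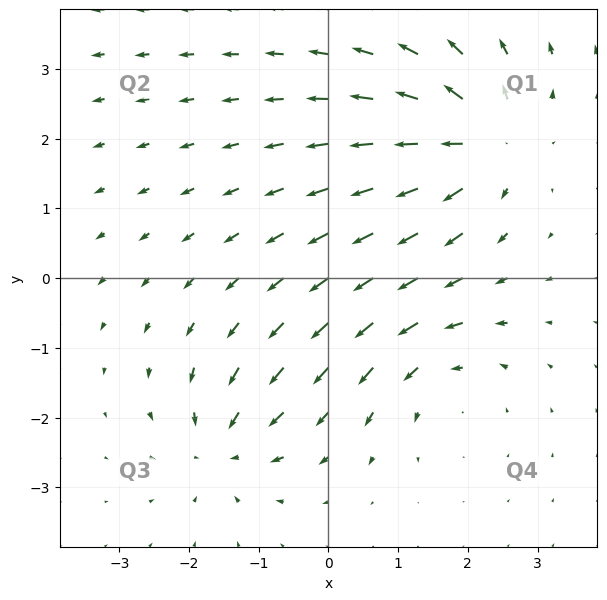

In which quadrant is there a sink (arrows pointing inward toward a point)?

The sink sits at approximately (-1.5, -2.4), which lies in quadrant Q3. The divergence there is about -5, negative as expected for a sink.

Q3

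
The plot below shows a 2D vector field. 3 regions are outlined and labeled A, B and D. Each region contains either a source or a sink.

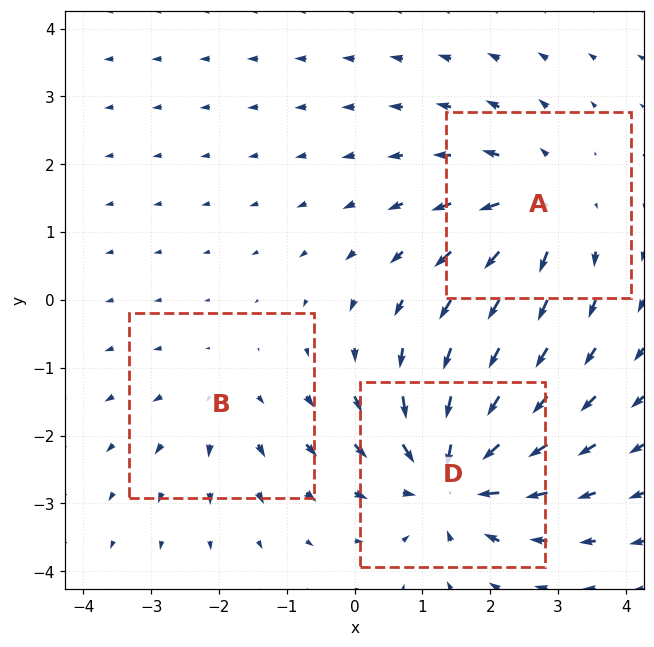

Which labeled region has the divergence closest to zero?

B

Divergence at each region's feature centre — A: about +3, B: about +2, D: about -5. Region B is closest to zero.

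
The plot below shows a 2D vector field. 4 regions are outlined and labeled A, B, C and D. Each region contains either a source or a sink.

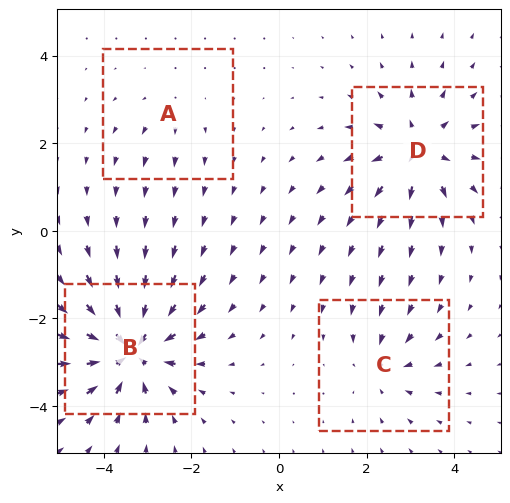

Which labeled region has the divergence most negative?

Divergence at each region's feature centre — A: about +2, B: about -8, C: about -4, D: about +6. Region B is most negative.

B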